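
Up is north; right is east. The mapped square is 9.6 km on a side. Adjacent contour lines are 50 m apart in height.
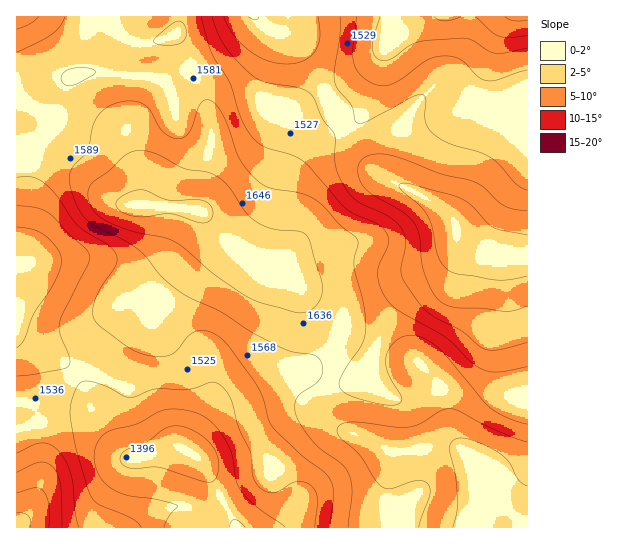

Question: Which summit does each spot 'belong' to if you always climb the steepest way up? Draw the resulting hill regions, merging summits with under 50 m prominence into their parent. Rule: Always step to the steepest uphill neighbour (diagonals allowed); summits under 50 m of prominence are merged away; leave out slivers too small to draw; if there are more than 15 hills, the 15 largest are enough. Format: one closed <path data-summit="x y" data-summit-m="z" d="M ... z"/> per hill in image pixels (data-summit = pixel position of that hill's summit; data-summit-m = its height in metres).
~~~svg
<path data-summit="137 205" data-summit-m="1711" d="M255 16l-3 10-26 25-17 10-36 15-16 3-51-7-17 0-18 5-6 9-9 29-12 19-13 11-15 4 5 9 3 21 0 24-4 30 1 29-5 4 0 69 10 8 35 17 18 17 13 32 15 25 10 15 12 8 9 0 31-9 13 0 7 4 2-7 16-26 15-16 23-11 22-15 15-5 27-1 37 12 25 0 1-25 19-41 15-20 35-18 10-12 4-10 1-31-7-11-28-20-35-16-21-17-20-29-9-23-35-60-16-14-20-9z"/><path data-summit="527 527" data-summit-m="1732" d="M457 231l-2 26-7 14-11 10-22 10-9 6-19 26-15 35-1 25-25 0-37-12-27 1-15 5-22 15-23 11-15 16-16 26-2 8 6 3 10 11 32 61 291-1 0-269-26-2-12-4-21-9-9-6z"/><path data-summit="521 17" data-summit-m="1708" d="M527 16l-271 1 9 10 20 9 16 14 35 60 9 23 11 17 17 19 13 10 35 16 17 10 15 16 6 14 10 8 33 13 25 1z"/><path data-summit="17 527" data-summit-m="1716" d="M17 336l0 192 219-1-27-53-14-18-13-8-13 0-31 9-9 0-7-4-13-15-16-27-14-34-18-17z"/><path data-summit="17 17" data-summit-m="1677" d="M254 16l-237 0-1 131 10 1 18-14 12-19 9-29 6-9 18-5 17 0 51 7 16-3 36-15 17-10 26-25 3-5z"/>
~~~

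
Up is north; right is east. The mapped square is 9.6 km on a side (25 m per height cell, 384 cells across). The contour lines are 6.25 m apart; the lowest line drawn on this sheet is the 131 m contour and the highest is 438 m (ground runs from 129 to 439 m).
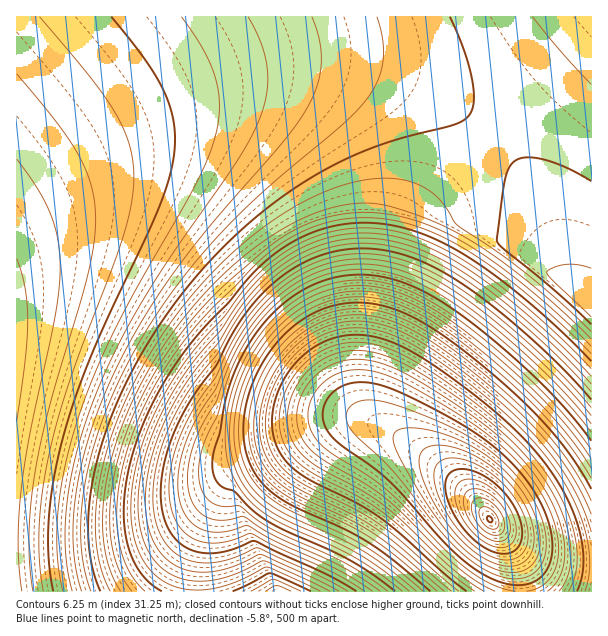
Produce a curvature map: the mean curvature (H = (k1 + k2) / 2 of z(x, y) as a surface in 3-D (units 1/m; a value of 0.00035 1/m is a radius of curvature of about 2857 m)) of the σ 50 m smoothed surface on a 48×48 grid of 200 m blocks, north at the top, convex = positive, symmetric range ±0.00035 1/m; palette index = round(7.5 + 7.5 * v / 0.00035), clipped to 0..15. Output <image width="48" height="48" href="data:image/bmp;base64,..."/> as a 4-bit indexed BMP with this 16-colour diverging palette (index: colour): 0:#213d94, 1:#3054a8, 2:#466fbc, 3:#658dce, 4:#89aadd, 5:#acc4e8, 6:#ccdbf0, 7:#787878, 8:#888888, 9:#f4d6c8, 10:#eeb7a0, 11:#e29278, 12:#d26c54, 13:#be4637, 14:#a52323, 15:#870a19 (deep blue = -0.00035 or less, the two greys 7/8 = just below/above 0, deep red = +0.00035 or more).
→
<image width="48" height="48" href="data:image/bmp;base64,Qk32BAAAAAAAAHYAAAAoAAAAMAAAADAAAAABAAQAAAAAAIAEAAATCwAAEwsAABAAAAAAAAAAlD0hAKhUMAC8b0YAzo1lAN2qiQDoxKwA8NvMAHh4eACIiIgAyNb0AKC37gB4kuIAVGzSADdGvgAjI6UAGQqHAHd4iIiIiIiIiIh0aHd3d3d4iIiIiJmIiHd4iIiIiIiIiIhkiId3d3d4iIiIiZmIiHd3iIiIiIiIiIhHiIh3d3d4iIiImZmIiHd3iIiIiIiIiIdYiIiHd3d4iIiJqpmIiHd3iIiIiIiIiIV4iIiId3eIiIiKupiIiHd3eIiIiIiIiHWIiIiIiIiIiIifyYiIiHd3eIiIiIiIiGaIiIiIiIiIiInPqIiIiHd3d4iIiIiIiFiIiIiIiIiIiJq6iIiIiHd3d4iIiIiIh1iIiIiIiIiIiJmpiIiIiHd3d3iIiIiIhniIiIiIiIiIiJmYiIiIiHd3d3iIiIiIhYiIiIiIiIiIiJmIiIiIiHd3d3eIiIiIhYiIiIiIiIiIiIiIiIiIiHd3d3eIiIiIdomIiIiIiIiIiIiIiIiIiHd3d3d4iIiIdoiYiIiIiIiIiIiIiIiIiHd3d3d3iIiIZ4iIiIiIiIiIiIiIiIiIiHd3d3d3iIiIZ4iIiIiIiIiIiIiIiIiIiHd3d3d3eIiIV4iIiIiIiIiIiIiIiIiIiHd3d3d3d4iIV4iIiIiIiIiIiIiIiIiIiHd3d3d3d4iIV4iIiIiIiIiIiIiIiIiIiHd3d3d3d3iIZ4iIiIiIiIiIiIiIiIiIiHd3d3d3d3eIZ4iIiIiIiIiIiIiIiIiIiHd3d3d3d3eIZoiIiIiIiIiIiIiIiIiIiHd3d3d3d3d4dYiIiIiIiIiIiIiIiIiIh3d3d3d3d3d3dXiIiIiIiIiIiIiIiIiIdHd3d3d3d3d3dmiIiIiIiIiIiIiIiIiGRnd3d3d3d3d3d1iIiIiIiIiIiIiIiIdUd3d3d3d3d3d3d2aIiIiIiIiIiIiIiHRXd3d3d3d3d3d3d3V4iIiIiIiIiIiIdkZ3d3d3d3d3d3d3d3dXiIiIiIiIiIh2RXd3d3d3d3d3d3d3d3d1aIiIiIiIiHZVd3d3d3d3d3d3d3d3d3d3ZXeIiIiHdUV3d3d3d3d3d3d3d3d3d3d3d2VWZmVVVnd3d3d3d3d3d3d3d3d3d3d3d3d3Zmd3d3d3d3d3d3d3d3d3d3d3d3d3d3d4iIiIh3d3d3d3d3d3d3d3d3d3d3d3d3d3iIiIh3d3d3d3d3d3d3d3d3d3d3d3d3d3d3iHd3d3d3d3d3d3d3d3d3d3d3d3d3d3d3d3d3d3d3d3d3d3d3d3d3d3d3d3d3d3d3d3d3d3d3d3d3d3d3d3d3d3d3d3d3d3d3d3d3d3d3d3d3d3d3d3d3d3d3d3d3d3d3d3d3d3d3d3d3d3d3d3d3d3d3d3d3d3d3d3d3d3d3d3d3d3d3d3d3d3d3d3d3d3d3d3d3d3d3d3d3d3d3d3d3d3d3d3d3d3d3d3d3d3d3d3d3d3d3d3d3d3d3d3d3d3d3d3d3d3d3d3d3d3d3d3d3d3d3d3d3d3d3d3d3d3d3d3d3d3d3d3d3d3d3d3d3d3d3d3d3d3d3d3d3d3d3d3d3d3d3d3d3d3d3d3d3d3d3d3d3d3d3d3d3d3d3d3d3d3d3d3d3d3d3d3dw=="/>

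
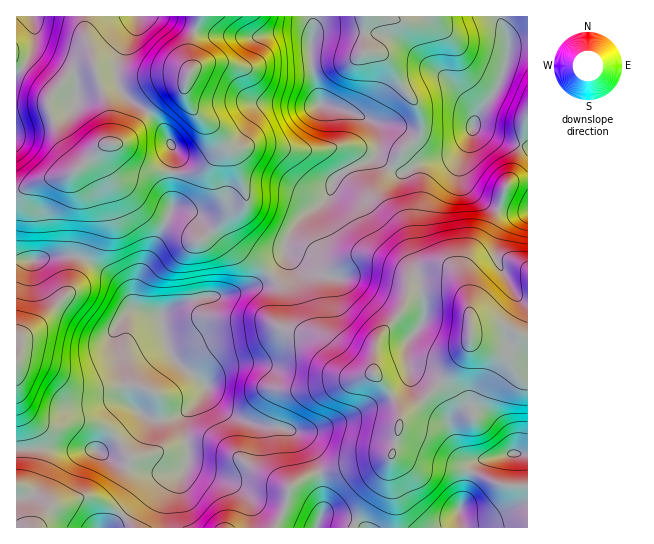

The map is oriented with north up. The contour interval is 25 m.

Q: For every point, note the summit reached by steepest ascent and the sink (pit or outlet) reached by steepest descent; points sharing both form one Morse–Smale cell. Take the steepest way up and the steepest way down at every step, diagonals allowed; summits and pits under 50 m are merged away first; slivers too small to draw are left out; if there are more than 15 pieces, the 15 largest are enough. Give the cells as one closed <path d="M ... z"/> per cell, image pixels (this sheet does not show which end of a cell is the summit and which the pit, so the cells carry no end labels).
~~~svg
<path d="M475 128l-3 1-7 14-11 12-8 4-27 5-16 9-20-10-6-10-6 7-32 15-6 6-5 16-32 26-11 22 0 12-14 18 10 16 0 35 4 3 25 6 11 5 15 23 11 10 8 3 19-3 18 22 9 25 4-7 16-10 19-20 23-26 6-12 4-16 13-2 20 0 16 9 6-1 0-188-27-7z"/><path d="M271 276l-14 9-22 8-34 4-18 6-22 12 4 23 8 20 34 28-4 8-19 23 4 44-3 8-12 16-6 16-1 27 108 0 10-17 4-20 7-8 20-10 48-9 29-9 8-30 0-11-13-27-13-14-19 3-12-5-7-8-11-18-8-8-32-8-4-3 0-35z"/><path d="M311 16l-110 0-10 26-2 12 3 13-7 18-22 11-15 15 16 19 11 24-3 21 0 34-4 10 21 10 8 11 5 0 15-14 15-20 13-9 0 3-14 11-4 10 0 8 6 13 37 33 13-13 2-5 0-12 3-8 8-14 32-26 5-16 6-6 32-15 8-11 0-16-5-10-23-11-31-9-9-42 0-19 2-8 0-16z"/><path d="M506 327l-20 0-14 3-3 15-12 18-36 40-18 12-12 41-28 8-48 9-20 10-7 8-4 20-9 16 252 1 1-191-6-1z"/><path d="M499 16l-186 0-2 45 9 42 31 9 23 11 5 10-2 24 12 10 12 6 22-10 23-4 12-7 7-9 14-30 13-16 9-18 7-24 0-16z"/><path d="M245 197l-11 7-17 22-15 14-5 0-12-13-18-7-27 55-5 26 4 7 8 3-16 0-4 2-11 14 0 11 5 15 7 48 15 16-6 8-14 12-26 14 22 13 23 7 19 2 17-1 4-1 5-6 1-20-4-15 0-13 19-23 4-8-34-28-8-20-4-23 16-10 18-6 30-3 25-8 21-13-14-14-11-6-13-13-5-9 0-16 3-6 14-12z"/><path d="M81 257l-12 34-30 33-16 13-3 5 0 8-4 9 1 90 30-1 18 3 36 0 29-19 13-15-15-16-7-48-5-15 0-11 4-6 11-10 10-1-9-5-5-14-10-11-20-15z"/><path d="M199 16l-182 0-1 113 53-18 6-5 2-5 0-10 4-3 28-8 6-4 6 15 10 10 16 11 16-16 22-11 7-18-3-13 2-12z"/><path d="M47 448l-31 2 1 78 20 0 13-20 31-11 13 0 16 8 8 6 16 17 31-1 2-26 6-16 10-12-1-2-16 2-17-1-30-8-26-15-28 2z"/><path d="M115 76l-6 4-28 8-4 3 0 10-2 5-6 5-53 19 1 59 8-1 20-9 24-4 17-12 19-19 12 0 14-10 17-21-17-12-10-10z"/><path d="M107 144l-6 3-28 27 12 25 4 16 0 12-8 31 16 7 20 15 10 11 5 14 6 3-3-13 5-20 28-56-21-10-31-28-12-23 0-7z"/><path d="M74 171l-5 4-24 4-29 11 1 70 21 0 17-4 26 1 8-30 0-12-4-16-10-20z"/><path d="M149 113l-23 26-9 5-10 1-3 6 0 7 8 17 6 8 29 26 20 10 5-10 0-34 3-21-11-24z"/><path d="M527 16l-27 1 8 22-1 23-12 31-16 20-6 12 1 3 20 9 31 10 3-1z"/><path d="M75 256l-20 0-17 4-22 1 1 98 6-22 16-13 30-33 11-30-1-4z"/>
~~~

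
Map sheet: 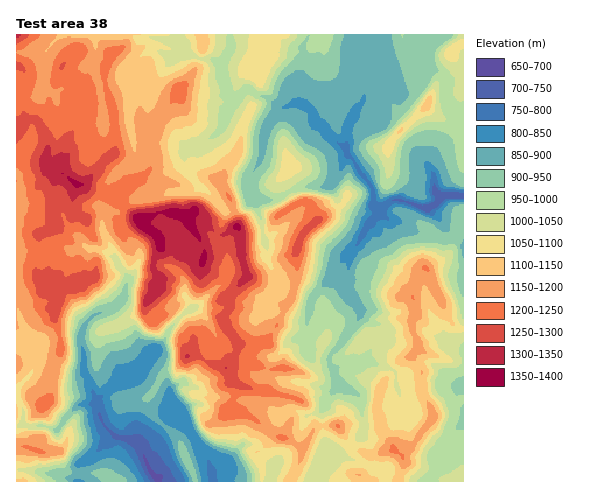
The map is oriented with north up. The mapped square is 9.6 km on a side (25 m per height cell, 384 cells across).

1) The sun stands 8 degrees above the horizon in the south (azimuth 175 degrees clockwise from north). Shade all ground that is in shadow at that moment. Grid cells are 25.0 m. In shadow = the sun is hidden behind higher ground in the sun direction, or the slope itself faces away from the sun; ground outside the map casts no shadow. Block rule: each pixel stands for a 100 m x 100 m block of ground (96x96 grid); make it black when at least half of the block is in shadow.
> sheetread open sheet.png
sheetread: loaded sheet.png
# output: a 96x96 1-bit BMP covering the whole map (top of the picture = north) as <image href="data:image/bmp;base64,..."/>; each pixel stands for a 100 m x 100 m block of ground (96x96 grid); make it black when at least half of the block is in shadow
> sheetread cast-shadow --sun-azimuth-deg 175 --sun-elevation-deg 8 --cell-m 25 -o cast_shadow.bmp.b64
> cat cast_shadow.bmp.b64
<image width="96" height="96" href="data:image/bmp;base64,Qk2+BAAAAAAAAD4AAAAoAAAAYAAAAGAAAAABAAEAAAAAAIAEAAATCwAAEwsAAAIAAAAAAAAA////AAAAAAD/4AAMAAAAQAAIQAD/wAf4AAAA4BAcwDz8D//4AAAA8A/4wD9AD//4AgAAcA/wAB8AB//wBAAAcA/gAA8AA//wBAAAIAfAAAcAAP/gAAAAAAM8MAAf4P/gAADwAAD/AAD/4H/AGABgDAD/4AD74H+AHAAATAD//AD/4HwAOAAB7gBz/gD/9zgAeAAB7wBx/gD/8HAA8AAHx/wh/wDk+GAA8MAJ5//h/wDg/AAAIOAQ///j/yDgPwAAA+AAMf/xx3jAHwAAA9jgAP/4gHCODAAAAbxAB//4APAPABwAALgAPv/4APBPAB/wB4AB//+YAPB/AA/4HwA///+MAPB+AAf8HAD//j8OAOA+BgP8AAD/+D4fAGAcAgB+AAB8A/w/gAAIAAA/gAADP7//gYAAAAAHwDgf/7//AYAAAAAHwPwf/zgeQAYAAAAD+PwD/xwO+H4AAAADHHwA/x4E+PwAAAAAHHgA/gcAePAAAAAA2Dj8/geAc+AAAAAA/AH+fgPAA8AAAQAA/8P+PgP4AwAAAfAAf8P+HAH+AAEAAf4Af8D/nAH4AAMAAf8AP5B/gA3/8AMAAP+AH7gfgA//4AEAAH/AH7AfAA/8AAEBAA/gP8AJQJ3wAAcAAAfwHPAAYPngAA4AAAP4GHgAQPDh+B4AAAH4AD4AAPAH+BwAYAD4AB4AAGEH+DwEPgB8AA8AACAH8DwHH4R74AegAAAH8DwH345zwAM+AAGH8BgH34w7gAA+AAGH/8AEH/w4AAA8AAP3/+EQH/g4AAA/AAH///AAH/A4EAA/4AD///wAB8AAAAAf8AD///4AAgAAAAAccAD///4AAAAAAAAJ+AB///wAAAAAABgg/AB///wOAAAEABx4fgA///wMAAAAAB/4PwA///gAAAAAAD/4H8Af//gAAwDwAH/zH+AP//gAA4H//P//z/gf//gAAQH/////8PwP//8AAAH///////wL//8AAAD///////wA//8AABD///f////wP/8AAD7//+fn///wH+AABh///8f////wD+AAHw////f////gD8AAH4f////////gB8AAP8P////v///ABwAAH8D///+P///ABgAAj+D7//4P//+AAAAMx/Dz//4P//+AAAAM1/jB//4Pv/+AAAAEwHgB//8P////AAAA4DgB//8H//9/gAAB8DgA//8H//9/gAAD8AAAfj8H//c/4AADeAAACD8H/+Y/8ACCcAAAAB+H/8C/+AAOIAAAAB8D/8A/+AAcAAAAAA+D/4Af/AB8AAAAAA/B/4Af/gB4AAAAAAf5/4Af/wAYAAAAAB/8/wAP/4AAAAAAAADwfgAH/8AAAAAB4ABgGAAD/8AAAAAD8AAAAAAD/+AAAAAD+AAAAAAB/+AAAAAD/AAAAAAB/+AAAAAB/AAAAAAA5+AgQADh/+QAAAAAx8DwwEBx/8YAAAAAR8D44EA//wcAAAAAB8Dh8AAP/gMAAAAAB/gB/B5x/AAAAAAAA/wA/////AAAAAAAA/4A///8+AAAAAAAAz8="/>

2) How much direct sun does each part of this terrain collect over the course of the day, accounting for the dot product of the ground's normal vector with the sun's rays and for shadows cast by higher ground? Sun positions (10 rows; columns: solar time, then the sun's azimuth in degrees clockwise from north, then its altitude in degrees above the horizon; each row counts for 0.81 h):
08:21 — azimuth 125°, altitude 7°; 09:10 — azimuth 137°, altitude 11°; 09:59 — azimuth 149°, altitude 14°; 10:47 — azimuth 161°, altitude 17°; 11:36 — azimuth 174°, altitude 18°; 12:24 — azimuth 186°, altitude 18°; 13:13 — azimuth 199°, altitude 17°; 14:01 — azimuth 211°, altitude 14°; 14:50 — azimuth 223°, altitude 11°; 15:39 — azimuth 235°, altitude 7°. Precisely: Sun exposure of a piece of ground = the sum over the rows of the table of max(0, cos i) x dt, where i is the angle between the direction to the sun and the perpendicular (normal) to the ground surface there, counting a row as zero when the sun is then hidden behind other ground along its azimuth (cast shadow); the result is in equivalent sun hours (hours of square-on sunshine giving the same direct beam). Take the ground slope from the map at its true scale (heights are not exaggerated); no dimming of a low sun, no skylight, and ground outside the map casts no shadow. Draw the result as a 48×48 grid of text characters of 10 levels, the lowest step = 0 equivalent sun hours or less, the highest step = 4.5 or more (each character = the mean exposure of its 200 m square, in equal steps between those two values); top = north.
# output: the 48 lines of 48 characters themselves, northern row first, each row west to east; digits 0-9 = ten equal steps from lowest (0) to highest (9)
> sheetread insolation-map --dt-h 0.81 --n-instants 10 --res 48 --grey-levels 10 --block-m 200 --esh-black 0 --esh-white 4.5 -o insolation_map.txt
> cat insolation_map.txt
875520001000233444554444433356534444444444433101
755321232224434433456543333445445444444444433114
012223553357521122125632334555555444444444344554
323335433465232200013333344676555444344434333665
443355333443342100154334655665455654343334311254
454454433423443111443336887554455544434333311323
543344443423334335544325115645544444433322211434
222334434433333346544442224453354444433321115345
221333234443333366644432266412234434333320177333
243232344443333466654322364101234444222110688643
544211343333333456666312442101222443310017876665
543313333223333445552112432211112143210157655554
432322332123333333211212532221001212355565455444
433323321376323432211115631232112220356654446544
455322101562124421110026410134532100134454335555
445664115521233200012233100133111000014465444555
445556664213431000001321112210000000014787443689
455455677543100000000132000000000004664965873000
434445443563000000010011000003531127642310010011
333434523433223444443000001265321455552144200133
332345664444743345534202211652138986521112221023
444675674465896235543456442322389876411211000113
455455457466476445443354441222456655211110000003
434333100246454763333345432124655443111000000023
322322201215533678645545420357655431122201101353
432121112313545115766433322255555422332222354343
453332247664332456776632574344665223332222354223
555536889863323566798215886333672123443222245212
446546999852346872584455554324631122456656445422
455447896310367535103335543347533311233575545643
455566640002684562002434432026523322102444454752
456764521357799731001552111375422343001255455565
545443425677689932234363100364312341144335412456
344334345666555563133335557620213621564322332234
333366434565553245451113434200113426654322466322
443357534555532148997424453111002342111367634886
633355435455422379968763345689732334321034445544
412344335641012474365465200010145434552344444333
421143334311123558524677887520023100233534442123
452455544344555546855213335679731000013433451123
357883023455775333631344323452550001124333343234
356720232456677323462688862223200102234332215754
000000333267666731279887777203126885435301138743
002102544412454662249999876775146586213201277632
653225874011134454235999325887465455201342566444
899999731012224456333456875443564432477985443332
567995100111223657523434664322564221013457853211
111125765432222445633433444424643335521324664233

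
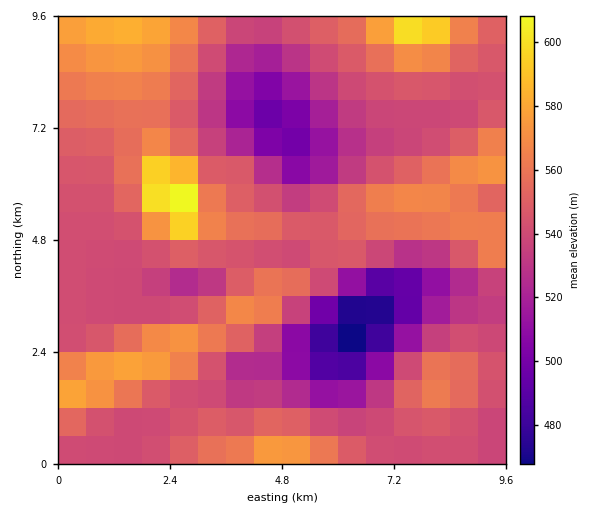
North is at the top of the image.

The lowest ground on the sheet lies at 465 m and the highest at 615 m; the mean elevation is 545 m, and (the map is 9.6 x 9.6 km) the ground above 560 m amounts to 21.2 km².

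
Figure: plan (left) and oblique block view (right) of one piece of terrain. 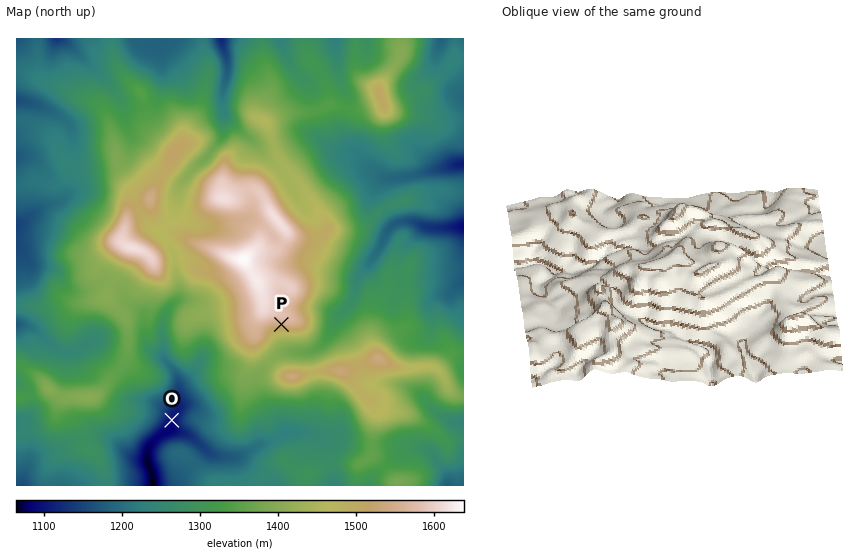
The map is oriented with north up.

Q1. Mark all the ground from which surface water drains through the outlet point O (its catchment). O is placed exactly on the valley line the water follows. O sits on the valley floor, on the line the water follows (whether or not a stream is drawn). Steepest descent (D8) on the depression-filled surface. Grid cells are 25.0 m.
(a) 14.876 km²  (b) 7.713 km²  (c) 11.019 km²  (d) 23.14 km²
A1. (c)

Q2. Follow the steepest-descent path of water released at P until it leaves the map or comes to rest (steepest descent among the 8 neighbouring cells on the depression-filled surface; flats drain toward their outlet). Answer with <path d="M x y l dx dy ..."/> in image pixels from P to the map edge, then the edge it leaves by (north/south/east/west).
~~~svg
<path d="M281 324l0 21 6 6 20 1 7-2 14-13 6-11 0-3 5-7 11-11 5-11 0-8 3-9 11-12 9-14 7-14 1-5 7-8 6-2 15 0 14 6 35 0"/>
exit: east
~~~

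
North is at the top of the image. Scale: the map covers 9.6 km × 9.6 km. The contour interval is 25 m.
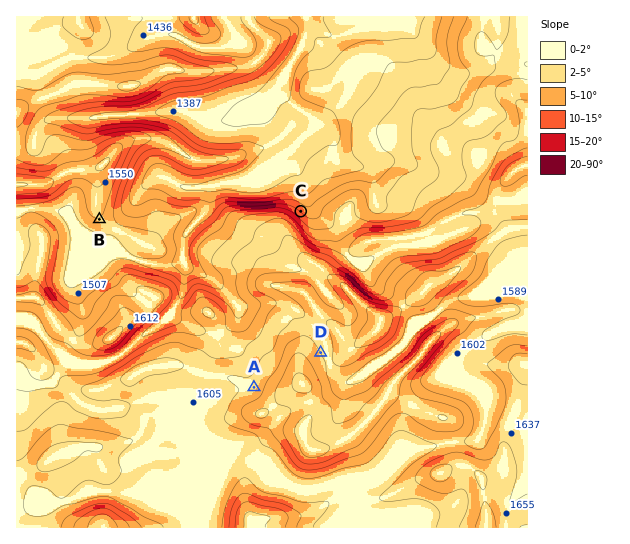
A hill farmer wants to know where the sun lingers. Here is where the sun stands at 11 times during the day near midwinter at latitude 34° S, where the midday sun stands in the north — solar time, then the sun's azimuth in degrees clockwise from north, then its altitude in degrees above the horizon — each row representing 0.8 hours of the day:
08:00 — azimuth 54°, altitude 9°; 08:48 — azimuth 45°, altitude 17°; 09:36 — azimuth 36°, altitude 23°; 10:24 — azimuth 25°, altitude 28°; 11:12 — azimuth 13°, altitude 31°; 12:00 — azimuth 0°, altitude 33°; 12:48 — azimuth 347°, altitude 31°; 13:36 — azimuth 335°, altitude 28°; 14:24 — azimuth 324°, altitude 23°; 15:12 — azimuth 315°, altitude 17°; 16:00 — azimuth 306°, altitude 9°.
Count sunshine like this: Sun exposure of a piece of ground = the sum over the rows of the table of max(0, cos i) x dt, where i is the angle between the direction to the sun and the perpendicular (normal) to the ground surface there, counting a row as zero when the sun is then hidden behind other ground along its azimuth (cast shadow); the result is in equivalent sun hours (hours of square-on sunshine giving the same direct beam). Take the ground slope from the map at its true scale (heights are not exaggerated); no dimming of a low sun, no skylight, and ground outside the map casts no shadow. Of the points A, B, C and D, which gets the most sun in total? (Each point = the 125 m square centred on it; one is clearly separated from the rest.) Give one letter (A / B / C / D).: C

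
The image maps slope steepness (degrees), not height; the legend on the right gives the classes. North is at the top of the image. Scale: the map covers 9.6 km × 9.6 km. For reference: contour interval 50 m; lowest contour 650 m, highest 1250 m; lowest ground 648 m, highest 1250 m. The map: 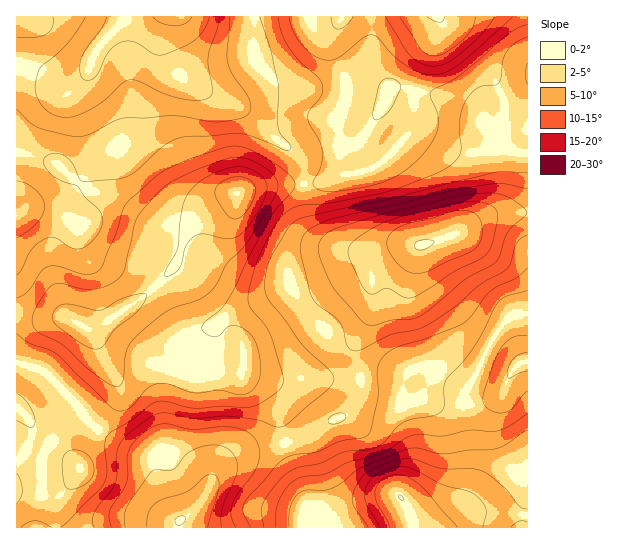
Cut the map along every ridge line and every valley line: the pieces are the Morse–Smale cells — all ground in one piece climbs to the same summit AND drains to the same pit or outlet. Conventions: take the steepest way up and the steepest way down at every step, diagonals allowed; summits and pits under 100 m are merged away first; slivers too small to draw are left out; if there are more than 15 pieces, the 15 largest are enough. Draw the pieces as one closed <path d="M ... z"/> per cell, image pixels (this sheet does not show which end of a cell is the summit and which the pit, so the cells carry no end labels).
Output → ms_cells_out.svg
<path d="M527 212l-34 3-48 24-23 6-24 2-16 6-6 6-4 10 0 41-16 36 5 35-2 16-13 18-21 9-19 12-21 7 20 52 0 12-4 14 2 7 225-1z"/><path d="M303 184l-36 1-21 4-13 6-26 16-19 19-9 28-6 9-28 29-50 32-9 0-23-11-25 2-21-4-1 47 31 11 30 32 10 14 11 10 19-27 2-16-18-32-6-17 5 8 13 10 18 2 56 16 55 0 5 6 19 9 9 10 11 45 20-7 19-12 21-9 9-10 6-19-5-40 16-36 1-45 9-12 16-6 7-1-14-1-20 7-10 0-24-5-12-6-14-12-4-8z"/><path d="M169 16l-42 0-32 37-7 20-9 13-3 8 4 16 15 31 0 16-15 26-13 14-13 7-23 3-15 10 1 98 21 4 25-2 23 11 9 0 50-32 28-29 6-9 9-28 19-19 26-16 13-6 21-4 36-2-2-18-4-8-10-10-16-11-24-24-56-28-15-14-11-23z"/><path d="M527 16l-186 1-9 18 0 14 13 33 0 16-9 23 5 40 8 13-27 9-18 2 0 22 3 14 4 8 10 10 16 8 24 5 10 0 20-7 31 0 29-9 18-11 24-10 35-4z"/><path d="M341 16l-171 0-5 18 0 13 8 19 14 15 23 14 33 14 11 8 17 19 16 11 10 10 6 13 0 13 12 1 34-10-8-13-5-40 9-23 0-16-13-33 0-14z"/><path d="M98 341l3 13 18 32-2 16-18 28 31 19 15 6 10 0 0 12 5 26 5 13 10 13 6 1 15-11 8-11 13-27 17-15 13-5 26-4 12-5-10-44-9-10-19-9-5-6-55 0-56-16-18-2-6-3z"/><path d="M18 363l-2 0 0 164 39 1 2-26 22-29 2-18 16-26-10-10-10-14-30-32z"/><path d="M22 63l-6 0 1 153 14-9 23-3 13-7 13-14 11-17 5-17-3-12-13-27-4-15 1-6 7-11-14 6z"/><path d="M98 429l-17 26-2 18-22 29-1 25 122 1 2-7-9-7-11-21-5-26 0-12-10 0-15-6z"/><path d="M285 443l-38 8-18 9-12 11-13 27-8 11-17 13 0 5 123 1 3-33z"/><path d="M126 16l-109 0-1 46 17 5 28 14 9 3 5-1 12-9 10-25z"/>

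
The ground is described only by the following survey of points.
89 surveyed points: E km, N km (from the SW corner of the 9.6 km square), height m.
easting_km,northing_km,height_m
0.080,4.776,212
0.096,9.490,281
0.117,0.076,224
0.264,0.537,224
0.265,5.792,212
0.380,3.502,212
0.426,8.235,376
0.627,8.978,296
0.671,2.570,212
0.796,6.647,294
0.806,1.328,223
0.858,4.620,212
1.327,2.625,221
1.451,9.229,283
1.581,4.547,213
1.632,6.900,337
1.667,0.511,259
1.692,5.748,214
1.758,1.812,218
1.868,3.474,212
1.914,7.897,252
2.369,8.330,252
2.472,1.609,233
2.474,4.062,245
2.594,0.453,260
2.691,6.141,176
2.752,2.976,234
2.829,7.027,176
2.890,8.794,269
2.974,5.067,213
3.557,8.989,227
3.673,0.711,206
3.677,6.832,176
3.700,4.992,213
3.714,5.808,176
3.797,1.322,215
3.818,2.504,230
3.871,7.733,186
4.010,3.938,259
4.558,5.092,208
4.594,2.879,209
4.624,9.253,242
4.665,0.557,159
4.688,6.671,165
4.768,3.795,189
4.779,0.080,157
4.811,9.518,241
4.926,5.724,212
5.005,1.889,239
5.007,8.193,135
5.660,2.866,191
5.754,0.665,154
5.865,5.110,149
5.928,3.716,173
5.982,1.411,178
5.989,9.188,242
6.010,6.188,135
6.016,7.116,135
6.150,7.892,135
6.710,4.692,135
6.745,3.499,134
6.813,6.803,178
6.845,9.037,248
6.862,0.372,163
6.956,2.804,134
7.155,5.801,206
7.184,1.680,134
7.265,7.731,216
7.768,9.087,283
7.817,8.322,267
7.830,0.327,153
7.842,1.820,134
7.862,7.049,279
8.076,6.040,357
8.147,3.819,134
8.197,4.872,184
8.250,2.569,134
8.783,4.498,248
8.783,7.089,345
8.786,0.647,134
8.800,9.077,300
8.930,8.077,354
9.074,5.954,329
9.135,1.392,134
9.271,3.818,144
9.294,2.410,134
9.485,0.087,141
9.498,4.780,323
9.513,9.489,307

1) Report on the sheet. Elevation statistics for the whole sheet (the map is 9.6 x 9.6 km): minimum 135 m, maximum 380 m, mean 215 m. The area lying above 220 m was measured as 38.6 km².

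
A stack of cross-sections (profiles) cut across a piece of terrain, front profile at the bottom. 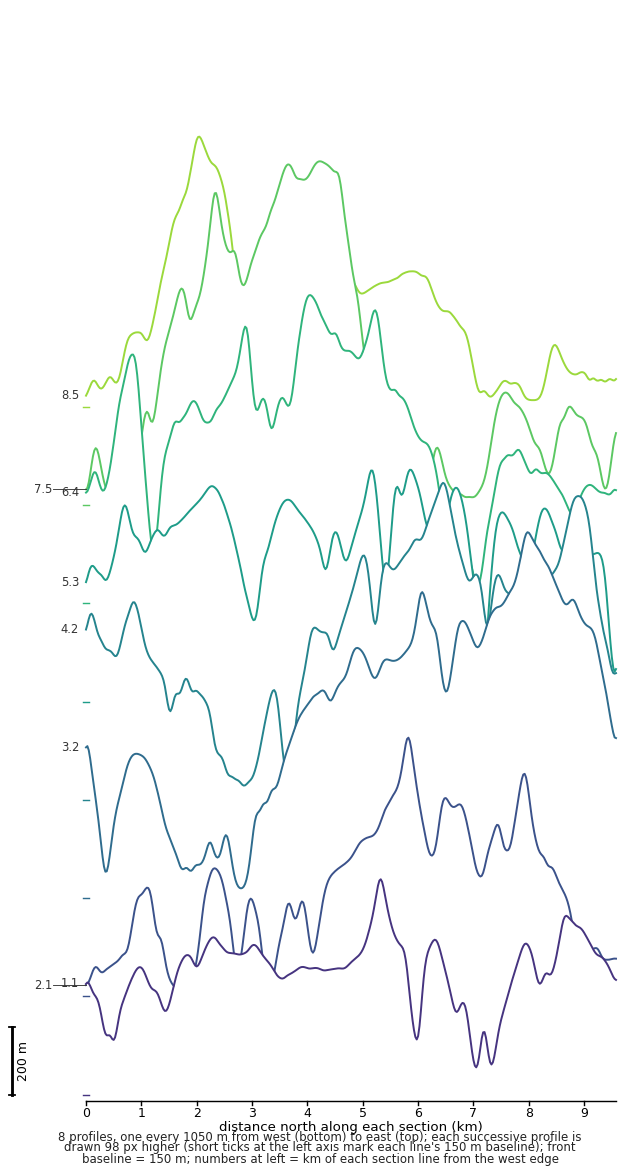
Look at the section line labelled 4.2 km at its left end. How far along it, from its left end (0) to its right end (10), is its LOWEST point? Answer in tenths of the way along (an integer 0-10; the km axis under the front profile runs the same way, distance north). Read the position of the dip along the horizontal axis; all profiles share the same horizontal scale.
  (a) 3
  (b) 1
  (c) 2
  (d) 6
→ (a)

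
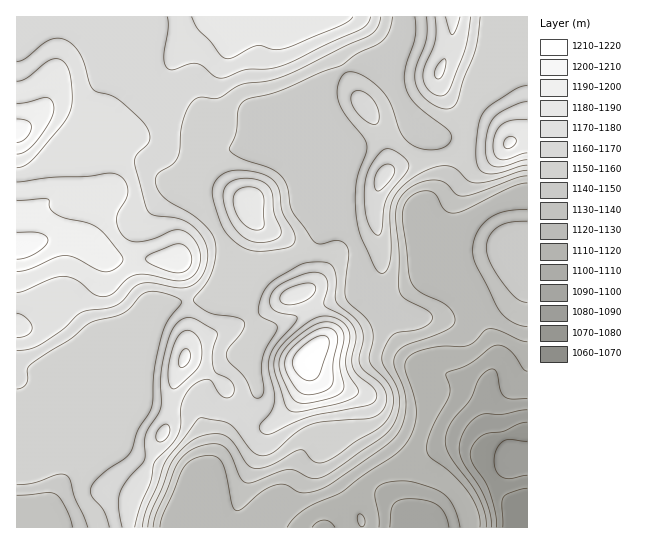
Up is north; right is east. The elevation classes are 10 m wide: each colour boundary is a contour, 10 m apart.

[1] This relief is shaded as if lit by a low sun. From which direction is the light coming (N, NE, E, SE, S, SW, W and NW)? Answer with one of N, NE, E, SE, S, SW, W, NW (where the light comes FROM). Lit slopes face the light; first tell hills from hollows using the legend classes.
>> SE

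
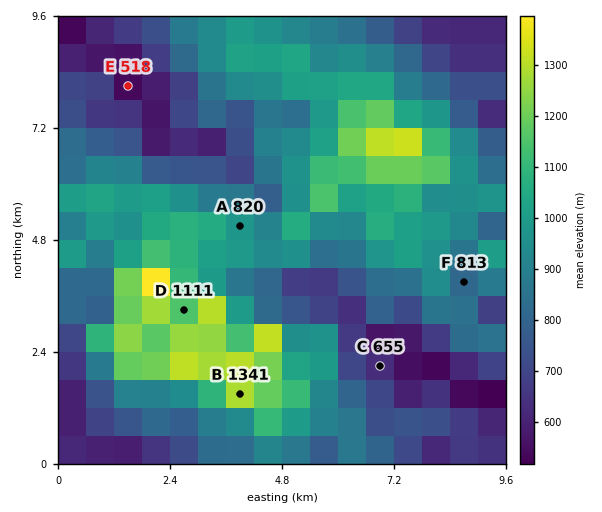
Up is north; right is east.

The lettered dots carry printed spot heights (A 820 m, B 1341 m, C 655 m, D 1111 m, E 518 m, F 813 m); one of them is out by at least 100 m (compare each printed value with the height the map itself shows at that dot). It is A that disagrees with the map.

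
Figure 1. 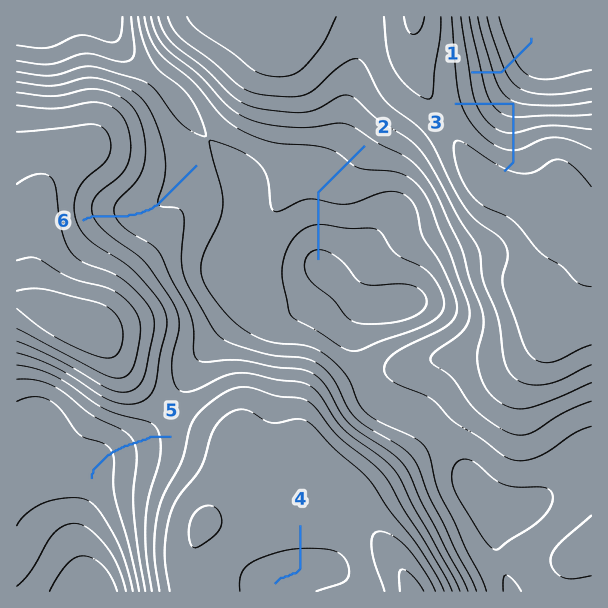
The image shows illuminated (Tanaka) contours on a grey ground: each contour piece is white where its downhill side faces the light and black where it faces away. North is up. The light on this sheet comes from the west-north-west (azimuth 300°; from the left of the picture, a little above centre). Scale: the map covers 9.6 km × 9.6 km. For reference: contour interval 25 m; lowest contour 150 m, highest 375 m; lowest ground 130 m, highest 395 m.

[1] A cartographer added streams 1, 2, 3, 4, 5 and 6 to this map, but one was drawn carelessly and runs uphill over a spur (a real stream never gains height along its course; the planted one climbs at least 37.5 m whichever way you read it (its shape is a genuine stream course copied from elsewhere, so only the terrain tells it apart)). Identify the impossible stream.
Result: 3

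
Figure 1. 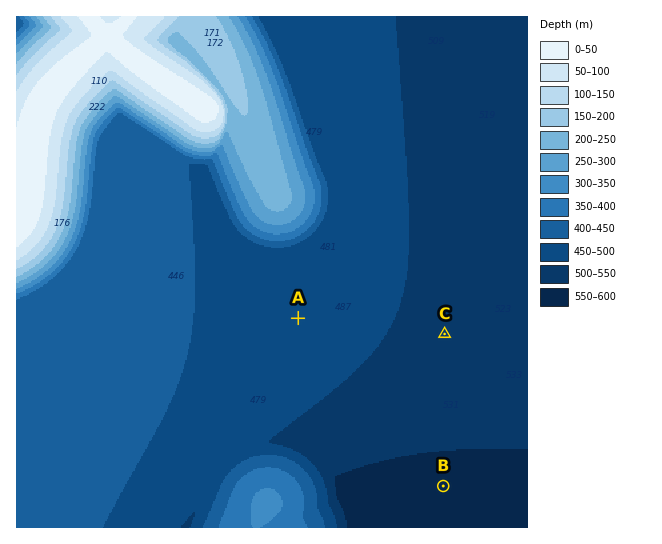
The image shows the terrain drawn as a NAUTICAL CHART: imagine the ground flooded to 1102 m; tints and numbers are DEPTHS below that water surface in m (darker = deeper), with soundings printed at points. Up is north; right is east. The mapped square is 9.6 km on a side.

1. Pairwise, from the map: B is lower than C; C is lower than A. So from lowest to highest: B C A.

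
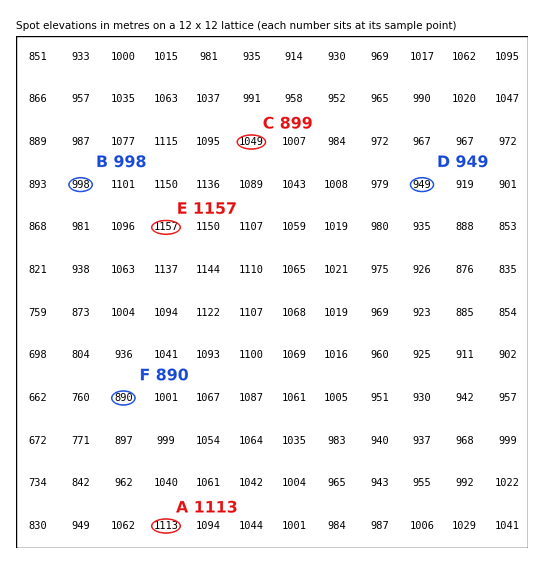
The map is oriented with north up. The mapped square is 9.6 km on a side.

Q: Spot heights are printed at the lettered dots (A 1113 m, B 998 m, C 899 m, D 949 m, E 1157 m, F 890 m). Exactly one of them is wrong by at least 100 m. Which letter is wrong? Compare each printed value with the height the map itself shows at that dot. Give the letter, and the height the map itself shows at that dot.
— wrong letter C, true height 1049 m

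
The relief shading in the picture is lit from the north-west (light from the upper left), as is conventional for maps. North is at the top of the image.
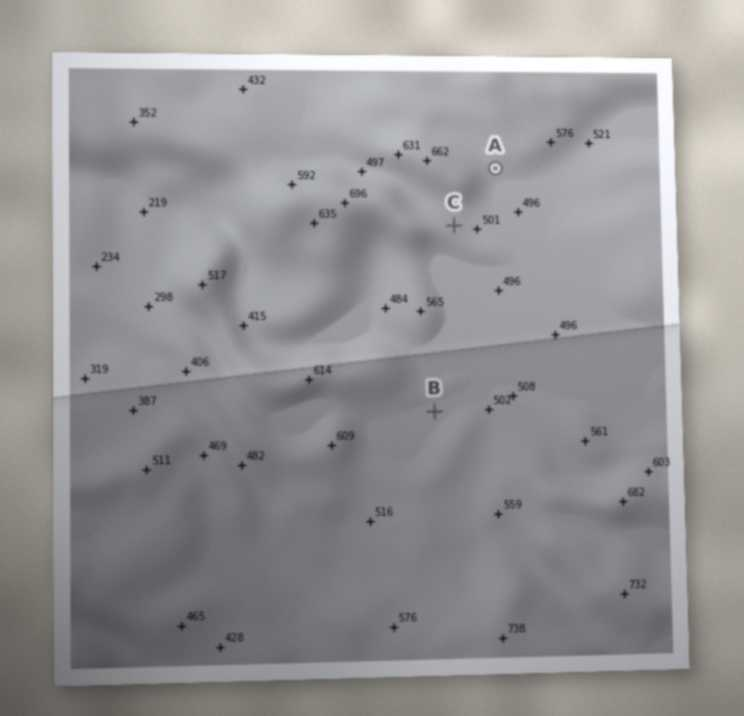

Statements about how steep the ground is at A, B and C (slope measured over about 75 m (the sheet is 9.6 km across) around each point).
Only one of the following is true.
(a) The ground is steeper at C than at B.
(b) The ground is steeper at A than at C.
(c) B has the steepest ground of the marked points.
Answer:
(a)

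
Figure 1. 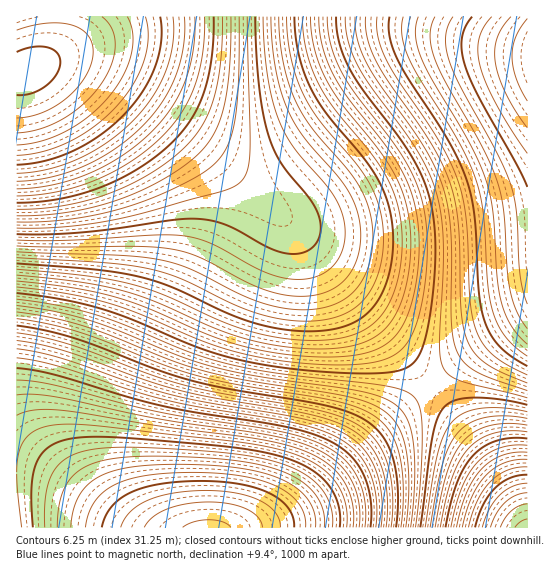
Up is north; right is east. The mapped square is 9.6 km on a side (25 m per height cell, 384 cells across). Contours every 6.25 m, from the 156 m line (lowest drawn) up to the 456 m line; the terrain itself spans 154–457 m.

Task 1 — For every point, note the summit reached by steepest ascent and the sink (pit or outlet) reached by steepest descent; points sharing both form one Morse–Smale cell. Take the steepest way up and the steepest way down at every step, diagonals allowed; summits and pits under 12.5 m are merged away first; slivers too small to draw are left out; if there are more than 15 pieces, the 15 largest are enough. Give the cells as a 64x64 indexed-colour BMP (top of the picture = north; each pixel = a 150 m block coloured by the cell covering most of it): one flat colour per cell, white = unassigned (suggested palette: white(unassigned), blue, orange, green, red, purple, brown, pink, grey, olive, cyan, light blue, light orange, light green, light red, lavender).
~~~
<image width="64" height="64" href="data:image/bmp;base64,Qk12CAAAAAAAAHYAAAAoAAAAQAAAAEAAAAABAAQAAAAAAAAIAAATCwAAEwsAABAAAAAAAAAA////ALR3HwAOf/8ALKAsACgn1gC9Z5QAS1aMAMJ34wB/f38AIr28AM++FwDox64AeLv/AIrfmACWmP8A1bDFABERERERERERERERERERETMzMzMzMzMzMzMzMzMzMzMzERERERERERERERERERERERMzMzMzMzMzMzMzMzMzMzQRERERERERERERERERERERERMzMzMzMzMzMzMzMzMzNBERERERERERERERERERERERETMzMzMzMzMzMzMzMzNEEREREREREREREREREREREREREzMzMzMzMzMzMzMzM0QRERERERERERERERERERERERERMzMzMzMzMzMzMzM0RBERERERERERERERERERERERERETMzMzMzMzMzMzM0REEREREREREREREREREREREREREREzMzMzMzMzMzMzREQRERERERERERERERERERERERERERMzMzMzMzMzMzRERBERERERERERERERERERERERERERETMzMzMzMzMzREREEREREREREREREREREREREREREREREzMzMzMzMzNEREQREREREREREREREREREREREREREREREzMzMzMzNERERBERERERERERERERERERERERERERERERMzMzMzNEREREERERERERERERERERERERERERERERERETMzMzNEREREQREREREREREREREREREREREREREREREREzMzM0RERERBERERERERERERERERERERERERERERERERMzM0REREREERERERERERERERERERERERERERERERERETM0REREREQRERERERERERERERERERERERERERERERERE0RERERERBERERERERERERERERERERERERERERERERESREREREREERERERERERERERERERERERERERERERERESIiREREREQRERERERERERERERERERERERERERERERERIiIkRERERBERERERERERERERERERERERERERERERERIiIiJEREREERERERERERERERERERERERERERERERERIiIiIiJEREQRERERERERERERERERERERERERERERERIiIiIiIiRERBERERERERERERERERERERERERERERERIiIiIiIiIiREERERERERERERERERERERERERERERERIiIiIiIiIiIkQRERERERERERERERERERERERERERERIiIiIiIiIiIiIhERERERERERERERERERERERERERERIiIiIiIiIiIiIiERERERERERERERERERERERERERERIiIiIiIiIiIiIiIREREREREREREREREREREREREREREiIiIiIiIiIiIiIhEREREREREREREREREREREREREREiIiIiIiIiIiIiIiEREREREREREREREREREREREREREiIiIiIiIiIiIiIiIREREREREREREREREREREREREREiIiIiIiIiIiIiIiIhEREREREREREREREREREREREREiIiIiIiIiIiIiIiIiEREREREREREREREREREREREREiIiIiIiIiIiIiIiIiIRERERERERERERERERERERERESIiIiIiIiIiIiIiIiIhERERERERERERERERERERERESIiIiIiIiIiIiIiIiIiERERERERERERERERERERERESIiIiIiIiIiIiIiIiIiIRERERERERERERERERERERESIiIiIiIiIiIiIiIiIiIhERERERERERERERERERERESIiIiIiIiIiIiIiIiIiIiERERERERERERERERERERESIiIiIiIiIiIiIiIiIiIiIREREREREREREREREREREiIiIiIiIiIiIiIiIiIiIiIhEREREREREREREREREREiIiIiIiIiIiIiIiIiIiIiIiEREREREREREREREREREiIiIiIiIiIiIiIiIiIiIiIiIREREREREREREREREREiIiIiIiIiIiIiIiIiIiIiIiIhEREREREREREREREREiIiIiIiIiIiIiIiIiIiIiIiIiEREREREREREREREREiIiIiIiIiIiIiIiIiIiIiIiIiIREREREREREREREREiIiIiIiIiIiIiIiIiIiIiIiIiIhERERERERERERERIiIiIiIiIiIiIiIiIiIiIiIiIiIiERERERERERERERIiIiIiIiIiIiIiIiIiIiIiIiIiIiIRERERERERERERIiIiIiIiIiIiIiIiIiIiIiIiIiIiIhERERERERERERIiIiIiIiIiIiIiIiIiIiIiIiIiIiIiERERERERERESIiIiIiIiIiIiIiIiIiIiIiIiIiIiIiIRERERERERESIiIiIiIiIiIiIiIiIiIiIiIiIiIiIiIhERERERERESIiIiIiIiIiIiIiIiIiIiIiIiIiIiIiIiEREREREREiIiIiIiIiIiIiIiIiIiIiIiIiIiIiIiIiIRERERERIiIiIiIiIiIiIiIiIiIiIiIiIiIiIiIiIiIhERERESIiIiIiIiIiIiIiIiIiIiIiIiIiIiIiIiIiIiEREiIiIiIiIiIiIiIiIiIiIiIiIiIiIiIiIiIiIiIiIRESIiIiIiIiIiIiIiIiIiIiIiIiIiIiIiIiIiIiIiIhEREiIiIiIiIiIiIiIiIiIiIiIiIiIiIiIiIiIiIiIiERESIiIiIiIiIiIiIiIiIiIiIiIiIiIiIiIiIiIiIiIRERIiIiIiIiIiIiIiIiIiIiIiIiIiIiIiIiIiIiIiIhEREiIiIiIiIiIiIiIiIiIiIiIiIiIiIiIiIiIiIiIi"/>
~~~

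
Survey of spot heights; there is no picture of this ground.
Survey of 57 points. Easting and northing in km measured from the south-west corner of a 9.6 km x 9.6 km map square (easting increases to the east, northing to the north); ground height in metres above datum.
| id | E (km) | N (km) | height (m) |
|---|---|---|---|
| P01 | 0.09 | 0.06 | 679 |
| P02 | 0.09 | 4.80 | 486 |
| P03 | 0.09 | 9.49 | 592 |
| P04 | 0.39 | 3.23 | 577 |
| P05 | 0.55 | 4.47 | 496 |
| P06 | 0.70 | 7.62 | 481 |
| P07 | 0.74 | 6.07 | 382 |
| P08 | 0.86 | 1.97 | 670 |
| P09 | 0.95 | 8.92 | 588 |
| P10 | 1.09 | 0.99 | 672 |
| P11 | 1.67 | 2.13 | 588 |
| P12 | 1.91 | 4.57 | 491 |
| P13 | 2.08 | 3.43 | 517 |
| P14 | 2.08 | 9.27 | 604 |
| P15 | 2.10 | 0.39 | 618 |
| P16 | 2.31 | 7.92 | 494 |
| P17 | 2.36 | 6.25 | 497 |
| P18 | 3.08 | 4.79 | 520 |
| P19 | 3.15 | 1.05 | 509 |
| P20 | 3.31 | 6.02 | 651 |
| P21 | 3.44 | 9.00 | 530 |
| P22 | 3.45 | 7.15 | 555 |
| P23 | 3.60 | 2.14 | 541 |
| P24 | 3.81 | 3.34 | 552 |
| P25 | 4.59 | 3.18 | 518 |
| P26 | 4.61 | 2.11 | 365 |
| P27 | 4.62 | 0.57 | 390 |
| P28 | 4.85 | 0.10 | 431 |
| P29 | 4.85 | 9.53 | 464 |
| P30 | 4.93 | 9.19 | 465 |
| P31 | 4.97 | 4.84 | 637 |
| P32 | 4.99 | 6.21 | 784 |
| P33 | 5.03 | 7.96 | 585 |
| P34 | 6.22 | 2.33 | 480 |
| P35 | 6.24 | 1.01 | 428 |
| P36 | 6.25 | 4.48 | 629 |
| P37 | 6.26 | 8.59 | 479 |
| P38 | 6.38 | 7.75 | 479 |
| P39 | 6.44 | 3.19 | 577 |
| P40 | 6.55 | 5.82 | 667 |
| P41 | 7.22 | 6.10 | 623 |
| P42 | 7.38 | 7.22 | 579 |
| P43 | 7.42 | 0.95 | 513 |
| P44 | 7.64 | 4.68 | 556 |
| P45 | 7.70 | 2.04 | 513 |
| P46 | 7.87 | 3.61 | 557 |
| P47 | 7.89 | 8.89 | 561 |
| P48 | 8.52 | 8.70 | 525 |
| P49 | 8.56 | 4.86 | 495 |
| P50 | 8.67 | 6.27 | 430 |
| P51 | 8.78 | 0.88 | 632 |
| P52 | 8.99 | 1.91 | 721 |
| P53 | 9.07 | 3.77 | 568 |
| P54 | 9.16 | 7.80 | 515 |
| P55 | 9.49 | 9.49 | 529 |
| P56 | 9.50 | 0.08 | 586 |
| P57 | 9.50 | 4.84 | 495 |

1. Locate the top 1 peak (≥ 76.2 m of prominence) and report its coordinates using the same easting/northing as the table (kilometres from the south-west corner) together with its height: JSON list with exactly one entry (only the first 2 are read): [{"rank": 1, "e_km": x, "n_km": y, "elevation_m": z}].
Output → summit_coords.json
[{"rank": 1, "e_km": 5.09, "n_km": 6.21, "elevation_m": 785}]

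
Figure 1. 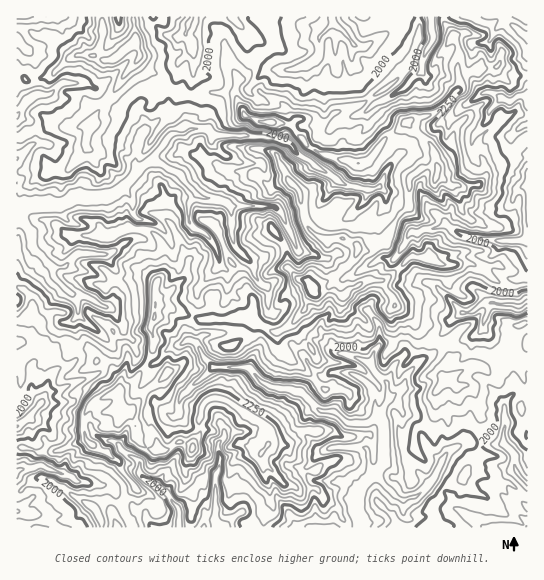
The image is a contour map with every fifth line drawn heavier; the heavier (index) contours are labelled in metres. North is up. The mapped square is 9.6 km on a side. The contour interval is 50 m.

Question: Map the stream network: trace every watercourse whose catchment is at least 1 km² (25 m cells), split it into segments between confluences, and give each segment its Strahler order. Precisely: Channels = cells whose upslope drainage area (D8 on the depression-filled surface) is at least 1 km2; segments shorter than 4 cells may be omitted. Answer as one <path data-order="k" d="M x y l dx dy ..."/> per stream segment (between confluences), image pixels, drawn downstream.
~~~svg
<path data-order="2" d="M371 477l-10 10-4 7-2 16 6 9 0 8"/><path data-order="1" d="M63 474l-2 0-8-4-3 0-9-5-10 4-9 0-5 4 0 2"/><path data-order="1" d="M139 463l0 10 2 2 2 3 14 5 13 14 1 4 7 6 1 3 0 17"/><path data-order="1" d="M446 454l-12 24-16 17-3 2-4 0-5 2-5 0-3-1-21-21-6 0"/><path data-order="1" d="M218 450l3 9-2 2 0 8-4 6 0 51 2 1"/><path data-order="1" d="M354 447l11 0 2 2 0 2 2 2 0 13 2 4 0 7"/><path data-order="2" d="M382 421l1 1 0 29-1 2 0 13-11 11"/><path data-order="2" d="M378 417l4 4"/><path data-order="1" d="M505 414l-2 29 11 11 0 3 1 1 0 11 2 1 0 3 10 10"/><path data-order="1" d="M179 413l-1-8 4-10 15-13 1 0 15-15 1 0"/><path data-order="1" d="M375 407l3 10"/><path data-order="1" d="M43 398l-1 4-12 13 0 2-8 6-5 3"/><path data-order="2" d="M214 367l35 0 14 16 10 4 4 0 1 2 11 0 1 1 3 0 2 3 7 0 17 17 3 1 13 0 11 11 3 1 18 0 7-5 4-1"/><path data-order="1" d="M349 355l1 2 8 1 11 5 4 4 1 4 13 12 0 10 2 2-2 2 0 5-6 13 1 6"/><path data-order="1" d="M189 341l4 0 5 4 5 12 11 10"/><path data-order="1" d="M486 317l3-6 0-6 1-2"/><path data-order="1" d="M463 313l8 0 12-10 7 0"/><path data-order="1" d="M107 307l-2 0-6-2-2-3-14-7-12-1"/><path data-order="2" d="M490 303l3-1 5 3 16 0 1 1 6 0 6-4 0-1"/><path data-order="1" d="M77 302l-6-8"/><path data-order="2" d="M71 294l-17-17-1-3 0-4-3-5"/><path data-order="1" d="M254 274l0-7-1-2-18-18-1-2 0-3-1-1 0-6-2-1 0-25-5-6"/><path data-order="2" d="M50 265l-17-18-2-2 0-11-2-3-2-4-9-9-1 0 0-1"/><path data-order="1" d="M219 263l-1-10-8-15-5-5-10-4-6-7 0-17 6-8 0-4"/><path data-order="1" d="M101 254l-24 0-14 13-9 0-4-2"/><path data-order="1" d="M413 231l1 2 5 0 6-4 10 0 8-4 4 0 6 5 2 0 7 4 7 1 1 2 12 1 1 1 8 0 2 2 30 0 3-2 1-2 0-64"/><path data-order="1" d="M289 230l-7-16-9-8-43 0-4-3"/><path data-order="2" d="M226 203l-4-2-4 0-1-2-14-1-8-5"/><path data-order="2" d="M195 193l-12-12-1-4-5-6-4 0-3-2-3 0-4-4-6-3-3 1-7 0"/><path data-order="1" d="M378 187l-5 3-3 0-1-1-8 0-7-3-7 0-8-4-12-9-10-6-7-6-11-6-10-12-8-1-7-4-8 0-1-1-16 0-2-2-33 0-8-6-15 0-8 5-12 0-4 4-4 8-9 9 0 3-1 0-6 5"/><path data-order="2" d="M135 174l-14 16-10 5-4 0-1 2-31 0-1 1-3 0-4 4-5 3-33 0-6 2-5 6-1 4"/><path data-order="2" d="M147 163l-2 2-10 9"/><path data-order="1" d="M145 133l-4 5 0 4-4 9 0 6-2 1 0 9 2 2 0 2-2 3"/><path data-order="1" d="M366 111l8-8 5-1 4-3 3 0 9-6 7-3 13-15 7-4 0-10 3-4 0-3 4-8 4-5 0-8-2-2 0-14"/><path data-order="1" d="M499 101l2-2 2 0"/><path data-order="2" d="M503 99l2 2 8 0 6-6 7 0 0 3 1 1 0 6"/><path data-order="1" d="M490 93l3 0 5 2 5 4"/><path data-order="1" d="M59 85l-9 9-12 0-1 1-3 0-11 10-4 8-2 1 0 1"/><path data-order="1" d="M286 70l5 0 2-1 4 0 1-2 7-1 6-4 8-8 0-17 14-14 0-1"/><path data-order="1" d="M193 49l0-4-3-6-4-4 0-4 1-1 0-8 4-4 0-1 2 0"/><path data-order="1" d="M353 42l-6-5 0-2-14-13"/><path data-order="2" d="M333 22l0-5"/>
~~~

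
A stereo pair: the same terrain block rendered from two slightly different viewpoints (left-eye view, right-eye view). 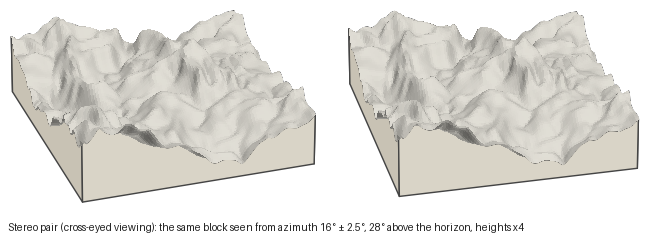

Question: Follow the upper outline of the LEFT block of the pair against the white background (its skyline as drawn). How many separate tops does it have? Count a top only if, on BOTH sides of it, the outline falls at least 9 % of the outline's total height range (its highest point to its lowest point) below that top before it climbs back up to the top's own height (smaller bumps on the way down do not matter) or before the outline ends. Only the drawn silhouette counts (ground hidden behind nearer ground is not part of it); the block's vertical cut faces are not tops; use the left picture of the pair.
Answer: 3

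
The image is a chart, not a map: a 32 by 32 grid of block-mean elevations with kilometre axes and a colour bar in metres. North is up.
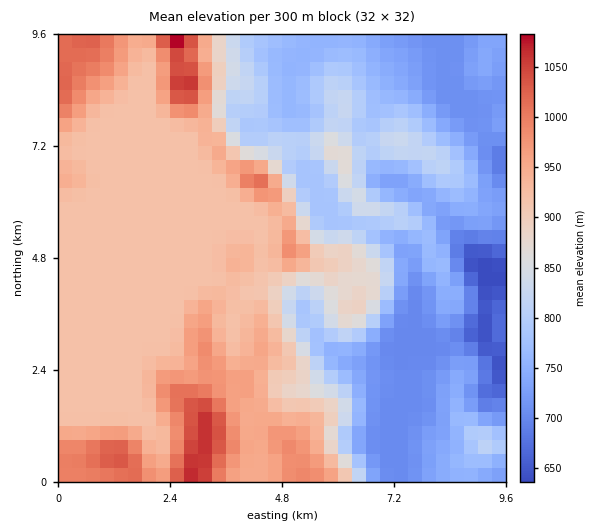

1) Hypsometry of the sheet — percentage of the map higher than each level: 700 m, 96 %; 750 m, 77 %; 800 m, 62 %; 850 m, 54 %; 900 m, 49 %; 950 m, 17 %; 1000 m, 6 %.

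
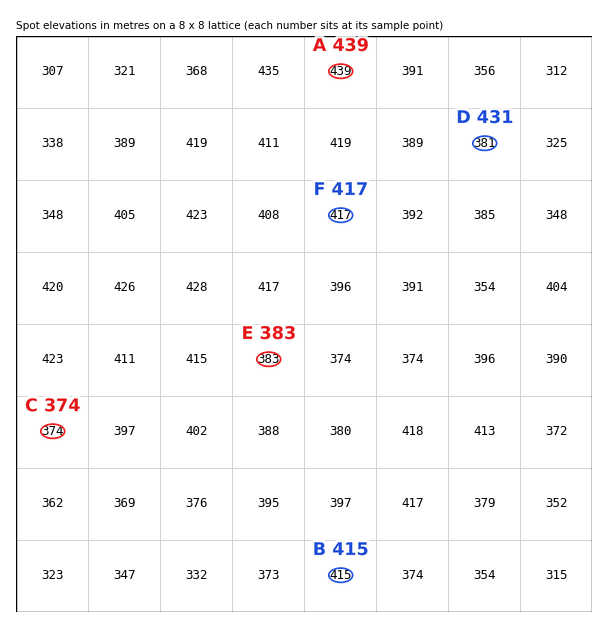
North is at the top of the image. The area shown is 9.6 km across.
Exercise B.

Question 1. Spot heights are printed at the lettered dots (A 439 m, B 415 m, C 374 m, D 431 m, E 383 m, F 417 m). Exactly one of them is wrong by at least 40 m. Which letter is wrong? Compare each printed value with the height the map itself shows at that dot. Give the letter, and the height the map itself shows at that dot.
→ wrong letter D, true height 381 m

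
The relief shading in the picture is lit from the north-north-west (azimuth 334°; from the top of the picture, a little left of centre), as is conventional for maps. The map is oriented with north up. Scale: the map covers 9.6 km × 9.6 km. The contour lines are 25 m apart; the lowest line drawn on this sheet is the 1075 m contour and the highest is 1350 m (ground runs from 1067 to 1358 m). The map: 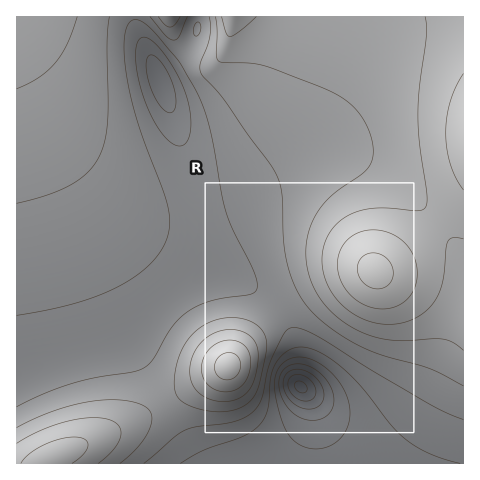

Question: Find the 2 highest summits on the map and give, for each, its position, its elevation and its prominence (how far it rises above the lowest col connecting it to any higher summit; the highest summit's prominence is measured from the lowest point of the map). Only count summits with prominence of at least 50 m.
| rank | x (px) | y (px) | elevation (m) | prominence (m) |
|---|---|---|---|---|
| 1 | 375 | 271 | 1358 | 291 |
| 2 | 228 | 367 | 1336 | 106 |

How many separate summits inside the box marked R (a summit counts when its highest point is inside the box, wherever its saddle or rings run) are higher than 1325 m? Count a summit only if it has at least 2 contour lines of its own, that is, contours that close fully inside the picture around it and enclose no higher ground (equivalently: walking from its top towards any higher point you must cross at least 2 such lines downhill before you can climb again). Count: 2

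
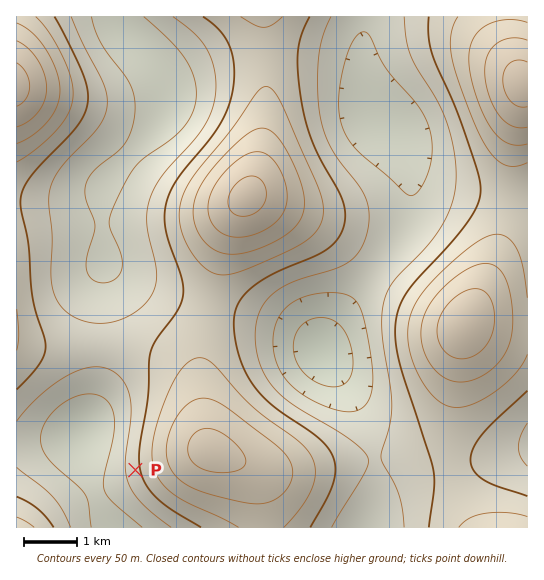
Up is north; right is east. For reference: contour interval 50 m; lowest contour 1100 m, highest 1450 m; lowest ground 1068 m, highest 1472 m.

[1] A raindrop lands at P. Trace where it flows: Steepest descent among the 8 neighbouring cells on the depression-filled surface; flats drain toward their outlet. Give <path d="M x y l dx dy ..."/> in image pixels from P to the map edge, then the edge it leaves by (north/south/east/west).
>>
<path d="M135 470l-33 0-1 3-6 21 14 28 4 5"/>
exit: south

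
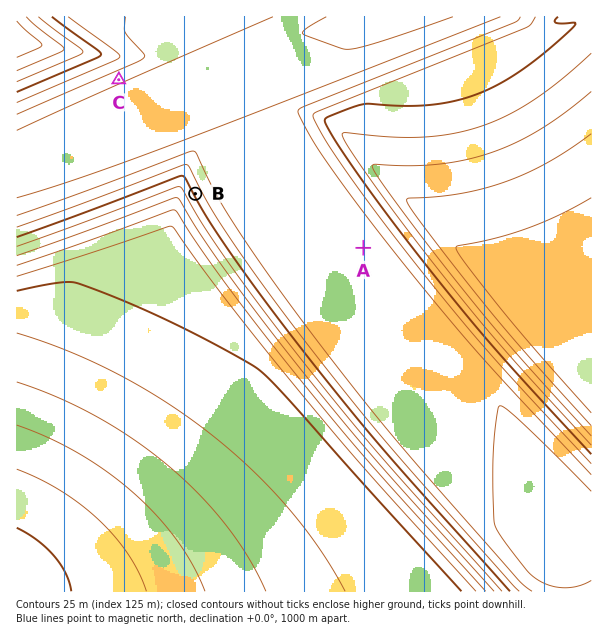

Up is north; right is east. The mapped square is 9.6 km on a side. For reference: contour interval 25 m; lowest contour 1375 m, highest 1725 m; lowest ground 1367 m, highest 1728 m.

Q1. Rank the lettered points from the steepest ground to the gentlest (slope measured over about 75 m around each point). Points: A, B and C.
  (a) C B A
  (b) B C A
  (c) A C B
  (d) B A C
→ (b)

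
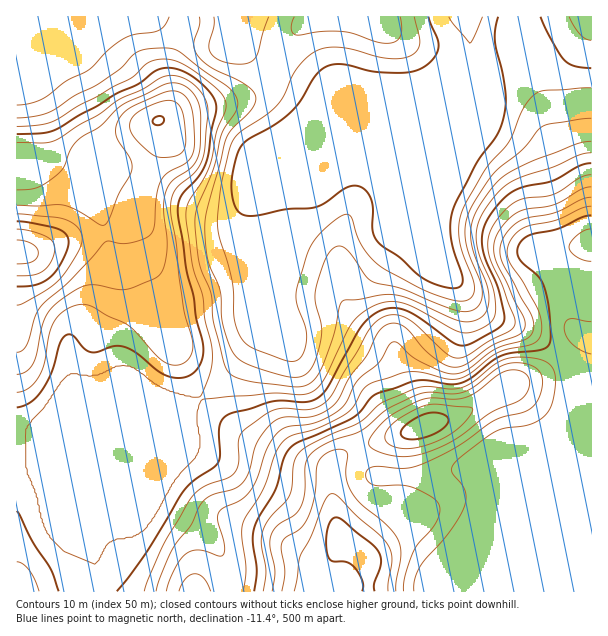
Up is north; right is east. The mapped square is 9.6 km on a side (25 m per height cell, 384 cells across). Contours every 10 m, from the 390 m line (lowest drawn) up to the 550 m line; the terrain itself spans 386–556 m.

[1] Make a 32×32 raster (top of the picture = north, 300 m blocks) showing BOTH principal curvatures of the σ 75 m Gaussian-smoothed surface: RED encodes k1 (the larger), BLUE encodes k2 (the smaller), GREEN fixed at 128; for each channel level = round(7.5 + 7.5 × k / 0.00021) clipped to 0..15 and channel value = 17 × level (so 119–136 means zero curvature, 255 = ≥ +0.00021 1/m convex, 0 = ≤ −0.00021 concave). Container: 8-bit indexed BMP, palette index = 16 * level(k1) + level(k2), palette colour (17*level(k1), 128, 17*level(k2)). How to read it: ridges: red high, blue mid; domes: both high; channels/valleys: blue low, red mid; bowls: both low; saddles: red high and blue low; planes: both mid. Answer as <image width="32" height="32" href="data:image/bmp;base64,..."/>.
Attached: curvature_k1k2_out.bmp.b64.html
<image width="32" height="32" href="data:image/bmp;base64,Qk02CAAAAAAAADYEAAAoAAAAIAAAACAAAAABAAgAAAAAAAAEAAATCwAAEwsAAAABAAAAAAAAAIAAABGAAAAigAAAM4AAAESAAABVgAAAZoAAAHeAAACIgAAAmYAAAKqAAAC7gAAAzIAAAN2AAADugAAA/4AAAACAEQARgBEAIoARADOAEQBEgBEAVYARAGaAEQB3gBEAiIARAJmAEQCqgBEAu4ARAMyAEQDdgBEA7oARAP+AEQAAgCIAEYAiACKAIgAzgCIARIAiAFWAIgBmgCIAd4AiAIiAIgCZgCIAqoAiALuAIgDMgCIA3YAiAO6AIgD/gCIAAIAzABGAMwAigDMAM4AzAESAMwBVgDMAZoAzAHeAMwCIgDMAmYAzAKqAMwC7gDMAzIAzAN2AMwDugDMA/4AzAACARAARgEQAIoBEADOARABEgEQAVYBEAGaARAB3gEQAiIBEAJmARACqgEQAu4BEAMyARADdgEQA7oBEAP+ARAAAgFUAEYBVACKAVQAzgFUARIBVAFWAVQBmgFUAd4BVAIiAVQCZgFUAqoBVALuAVQDMgFUA3YBVAO6AVQD/gFUAAIBmABGAZgAigGYAM4BmAESAZgBVgGYAZoBmAHeAZgCIgGYAmYBmAKqAZgC7gGYAzIBmAN2AZgDugGYA/4BmAACAdwARgHcAIoB3ADOAdwBEgHcAVYB3AGaAdwB3gHcAiIB3AJmAdwCqgHcAu4B3AMyAdwDdgHcA7oB3AP+AdwAAgIgAEYCIACKAiAAzgIgARICIAFWAiABmgIgAd4CIAIiAiACZgIgAqoCIALuAiADMgIgA3YCIAO6AiAD/gIgAAICZABGAmQAigJkAM4CZAESAmQBVgJkAZoCZAHeAmQCIgJkAmYCZAKqAmQC7gJkAzICZAN2AmQDugJkA/4CZAACAqgARgKoAIoCqADOAqgBEgKoAVYCqAGaAqgB3gKoAiICqAJmAqgCqgKoAu4CqAMyAqgDdgKoA7oCqAP+AqgAAgLsAEYC7ACKAuwAzgLsARIC7AFWAuwBmgLsAd4C7AIiAuwCZgLsAqoC7ALuAuwDMgLsA3YC7AO6AuwD/gLsAAIDMABGAzAAigMwAM4DMAESAzABVgMwAZoDMAHeAzACIgMwAmYDMAKqAzAC7gMwAzIDMAN2AzADugMwA/4DMAACA3QARgN0AIoDdADOA3QBEgN0AVYDdAGaA3QB3gN0AiIDdAJmA3QCqgN0Au4DdAMyA3QDdgN0A7oDdAP+A3QAAgO4AEYDuACKA7gAzgO4ARIDuAFWA7gBmgO4Ad4DuAIiA7gCZgO4AqoDuALuA7gDMgO4A3YDuAO6A7gD/gO4AAID/ABGA/wAigP8AM4D/AESA/wBVgP8AZoD/AHeA/wCIgP8AmYD/AKqA/wC7gP8AzID/AN2A/wDugP8A/4D/ALiHhoaGh4WVqcmog3J2lrenh3e25WRid3eHh4eHh3eHuJeGdXWHhYSoyKeDc3Wmt6iXdrjqlXN0h4eHh4d3d4e3dnR3h4aFhKi3lXSEp9q3prin2MmzloSFh4eHh4d3h7dzd3eHh3Vyl7aVhqS2yZWl2dinlJS3qISGh4eHh4eHt3R3h3d3d3N0qLm4pZamdIb4p3SEh5i4p4SHh4eHh4emhYeHh3d3d4GWuaeEhpZ1lvaFZIeHh5inlYeHh4d3h4V3h4eHd4eHhYKVdGR2p5a494VUcoKCg4V1h3eHh3eHhneHh4eHd4eHdXR1dZWoyOn61qOjpJKBgXJ2d3d3d4eGd4eHh4eHh3d3dJimpbbWten29Pf6+dimgnFzhIaHd4SFh3eHh4d3d4eVuKelyLZzhaSVyPn6+vjmdHSlk4aHtpKGd4d3d4eGhZSmlqXHhnJzk6Wklsr59PX2yLelhIfIpnJ2hod3gpKko5OVlZRTYoWoyIWD1JSA9Pj72qaDd9ingoWVdGKFyci2o4WGdVNThqe2lbSzcjBx+vz41JOF6JaBlqiFlbfa2siUZHV0ZGSFhqbIx5Z2cYDDxcDQpKjohWJ2l5aWt8nIl3RjdXd0ZZSVuOzbt6aUcoGAcLTJuNaUU3SGh5aWt8aGZHN3hoWHpqOz2dunloRxkJGU1seGpLWFg4aXh4a3yKeUg3eGlpe4pZGztHRzYVCAxsfGlnWoyaeTlpeIh9fGdISFd3aFh7i4lYSTc2JgYJXnxpaGhurbuJSVh4eX56ZidIaHh4WGuMiGdoZ1c4Cj6vzKp5eY6ujoxqSWl7folnOEhpeHhpa4x2VlhoWCodf42+vn17mopre2k6a56LZ0dXSFh4eHhpfHhnV2doOiyLi3uKbG2oODlIR1hsn3hHOEg3R2h4eGh8iohnZ2hJKmqLelZHXHdHWWhnaFuPaik7OBc3aHh3Z2p6eGhoeGgoOnuKd2dcaXhoaHdmWF1dXp1oBydoeHdnaWloaHh3Z0g6WWloaGuOjWxriXhYanuf3acFF0hnd3h4aHh4eHd4WEhZWVhYWml6W12NbFubnI+MVxY3SEhYZ3h4eHd3eHh3VlhqeHhZRjZGWXpef5+uvaxtTFtpeFhXd3h4d3h4d3dnWGqJiHh3RkhIR0pZbH+uvX5dXGuJeGdneGdoaGhod2dpamh4eYd3WFdXSDYpPn2aWjpKWnl3ZmdoWFhZWFhnV2l6aWhod3h4Z1dnaWtcSxYFJ0laandmV2hpeop5aFdYaouJeGdod3d3eFhpaFo8NzZGWHqLeWhoaYuMi4p5WTl7moh3Zmd3eHh4eFhGSG2aiUhYaYuMjX1sjKqId2hYOXuKeHdnY="/>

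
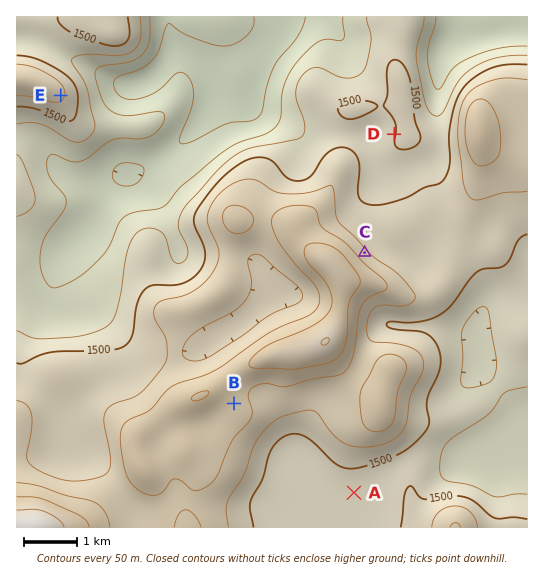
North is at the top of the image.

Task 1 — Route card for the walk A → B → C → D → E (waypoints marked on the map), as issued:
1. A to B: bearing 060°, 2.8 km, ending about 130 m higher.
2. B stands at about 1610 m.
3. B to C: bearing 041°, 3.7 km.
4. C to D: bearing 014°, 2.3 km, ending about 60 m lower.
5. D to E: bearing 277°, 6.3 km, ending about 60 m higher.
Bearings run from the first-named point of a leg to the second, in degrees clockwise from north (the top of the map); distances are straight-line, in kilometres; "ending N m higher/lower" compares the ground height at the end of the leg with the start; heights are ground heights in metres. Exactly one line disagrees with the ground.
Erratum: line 1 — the bearing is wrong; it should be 307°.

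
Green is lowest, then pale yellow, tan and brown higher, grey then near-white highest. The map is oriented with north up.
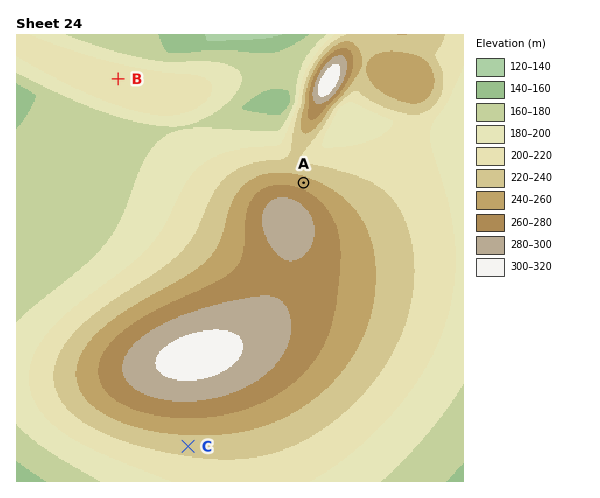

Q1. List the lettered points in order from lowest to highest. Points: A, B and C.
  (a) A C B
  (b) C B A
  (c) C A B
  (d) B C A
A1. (d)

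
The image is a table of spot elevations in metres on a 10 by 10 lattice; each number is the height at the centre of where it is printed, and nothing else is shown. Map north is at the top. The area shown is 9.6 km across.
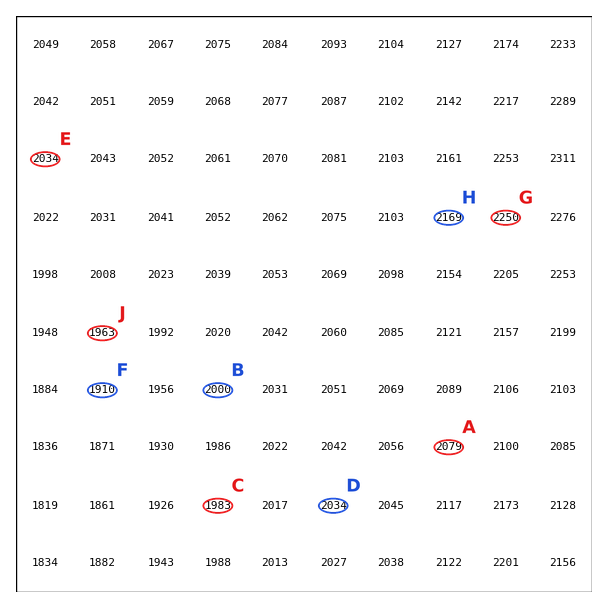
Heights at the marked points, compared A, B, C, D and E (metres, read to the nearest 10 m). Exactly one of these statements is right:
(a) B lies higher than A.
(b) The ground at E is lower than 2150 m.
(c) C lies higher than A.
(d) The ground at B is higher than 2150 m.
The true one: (b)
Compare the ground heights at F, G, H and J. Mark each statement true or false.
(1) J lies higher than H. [false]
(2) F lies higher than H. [false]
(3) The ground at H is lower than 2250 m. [true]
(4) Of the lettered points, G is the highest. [true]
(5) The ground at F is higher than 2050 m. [false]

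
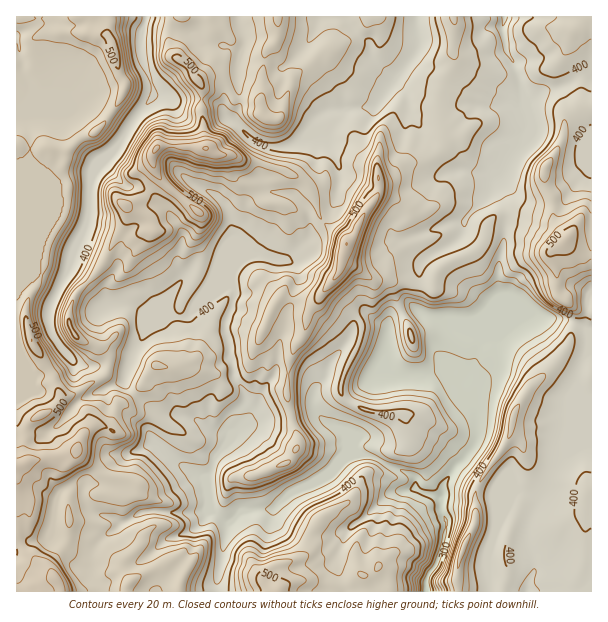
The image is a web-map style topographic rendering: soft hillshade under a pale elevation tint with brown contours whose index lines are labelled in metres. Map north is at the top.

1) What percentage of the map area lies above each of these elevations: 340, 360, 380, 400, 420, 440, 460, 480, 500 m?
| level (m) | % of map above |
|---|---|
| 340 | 93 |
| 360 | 89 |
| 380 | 81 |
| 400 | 61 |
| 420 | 45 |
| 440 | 34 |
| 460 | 19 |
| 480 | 10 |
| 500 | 6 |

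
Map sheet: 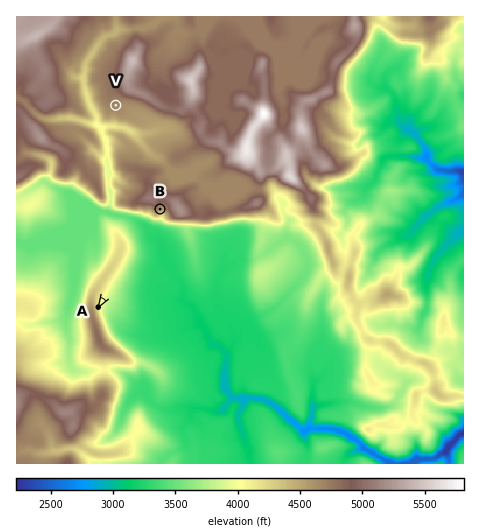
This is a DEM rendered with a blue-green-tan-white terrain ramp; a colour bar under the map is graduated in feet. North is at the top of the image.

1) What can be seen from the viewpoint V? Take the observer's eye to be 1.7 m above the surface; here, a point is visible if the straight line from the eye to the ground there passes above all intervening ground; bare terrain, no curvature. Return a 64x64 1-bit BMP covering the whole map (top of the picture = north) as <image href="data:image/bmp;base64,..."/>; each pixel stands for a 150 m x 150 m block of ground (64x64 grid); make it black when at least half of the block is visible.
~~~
<image width="64" height="64" href="data:image/bmp;base64,Qk0+AgAAAAAAAD4AAAAoAAAAQAAAAEAAAAABAAEAAAAAAAACAAATCwAAEwsAAAIAAAAAAAAA////AAAAAAAAAAAAAAAAAAAAAAAAAAAAAAAAAAAAAAAAAAAAAAAAAAAAAAAAAAAAAAAAAAAAAAAAAAAAAAAAAAEAAAAAAAAAAcAAAAAAAAAAwAAAAAAAAAAAAAAAAAAAAAAAAAAAAAAAAAAAAAAAAAAAAAAAAAAAAAAAAAAAAAAAAAAAAAAAAAAGAAAAAAAAAAwAAAAAAAAACAAAAAAAAAAYAAAAAAAAABAAAAAAAAAAMAAAAAAAAAAwAAAAAAAAAAAAAAAAAAAAEAAAAAAAAAAQAAAAAAAAABgAAAAAAAAACAAAAAAAAAAMAAAAAAAAAAwAAAAAAAAABAAAAAAAAAAAAAAAAAAAAAAAAAAAAAAAAAAAAAAAAAAAAAAAAAAAAAAAAAAAAAAAAAMYgAAAAAAAAwBgAAAAAAg/AAAAAAAACDGAAAAAAAAYIQAAAAAAADgiAAAAAAAAcfwAAAAAAADz/geAAAAAAcP/g4AAAAAHg//hgAAAAA8RP+CAAAAAH2APwEAAAAA8AC/gQAAAAGAA+QAAAAAADAP4AAAAAAAHA/AAAAAAAAIDwAAAAAAABgMAAAAAAAAMAAAAAAAAAAgAAAAAAAAACAAAAAAAAAAAAAAAAAAAAAAAAAAAAAAAwAAAAAAAAABgAAAAAAAAABgAAAAAAAAABAAAAAAAAAAAAAAAAAAAAA=="/>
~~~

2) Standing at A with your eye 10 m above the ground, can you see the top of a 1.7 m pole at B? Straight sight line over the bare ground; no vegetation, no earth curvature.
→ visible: true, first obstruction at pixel None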